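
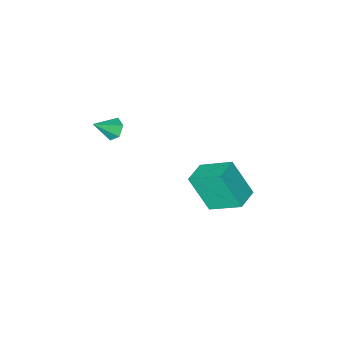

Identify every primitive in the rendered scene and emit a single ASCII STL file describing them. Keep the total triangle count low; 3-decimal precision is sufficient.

solid 
facet normal -0.463 0.699 0.545
outer loop
vertex -2.247 -1.076 -0.858
vertex -1.273 -0.467 -0.812
vertex -2.773 -0.106 -2.55
endloop
endfacet
facet normal -0.847 -0.530 -0.040
outer loop
vertex -1.907 -1.413 -3.568
vertex -2.247 -1.076 -0.858
vertex -2.773 -0.106 -2.55
endloop
endfacet
facet normal -0.463 0.699 0.545
outer loop
vertex -2.773 -0.106 -2.55
vertex -1.273 -0.467 -0.812
vertex -1.799 0.503 -2.504
endloop
endfacet
facet normal -0.260 0.480 -0.838
outer loop
vertex -1.799 0.503 -2.504
vertex -1.907 -1.413 -3.568
vertex -2.773 -0.106 -2.55
endloop
endfacet
facet normal 0.260 -0.480 0.838
outer loop
vertex -2.247 -1.076 -0.858
vertex -0.407 -1.774 -1.83
vertex -1.273 -0.467 -0.812
endloop
endfacet
facet normal -0.847 -0.530 -0.040
outer loop
vertex -1.381 -2.383 -1.876
vertex -2.247 -1.076 -0.858
vertex -1.907 -1.413 -3.568
endloop
endfacet
facet normal 0.260 -0.480 0.838
outer loop
vertex -1.381 -2.383 -1.876
vertex -0.407 -1.774 -1.83
vertex -2.247 -1.076 -0.858
endloop
endfacet
facet normal 0.847 0.530 0.040
outer loop
vertex -1.273 -0.467 -0.812
vertex -0.407 -1.774 -1.83
vertex -1.799 0.503 -2.504
endloop
endfacet
facet normal -0.260 0.480 -0.838
outer loop
vertex -0.933 -0.804 -3.522
vertex -1.907 -1.413 -3.568
vertex -1.799 0.503 -2.504
endloop
endfacet
facet normal 0.847 0.530 0.040
outer loop
vertex -1.799 0.503 -2.504
vertex -0.407 -1.774 -1.83
vertex -0.933 -0.804 -3.522
endloop
endfacet
facet normal 0.463 -0.699 -0.545
outer loop
vertex -0.933 -0.804 -3.522
vertex -1.381 -2.383 -1.876
vertex -1.907 -1.413 -3.568
endloop
endfacet
facet normal 0.463 -0.699 -0.545
outer loop
vertex -0.407 -1.774 -1.83
vertex -1.381 -2.383 -1.876
vertex -0.933 -0.804 -3.522
endloop
endfacet
facet normal -0.783 0.110 -0.612
outer loop
vertex 3.134 -2.27 2.568
vertex 2.794 -2.536 2.955
vertex 2.86 -1.96 2.974
endloop
endfacet
facet normal 0.676 0.730 -0.101
outer loop
vertex 3.134 -2.27 2.568
vertex 2.86 -1.96 2.974
vertex 3.726 -2.664 3.685
endloop
endfacet
facet normal -0.783 0.110 -0.612
outer loop
vertex 2.86 -1.96 2.974
vertex 2.794 -2.536 2.955
vertex 2.52 -2.225 3.361
endloop
endfacet
facet normal 0.112 0.771 0.627
outer loop
vertex 2.86 -1.96 2.974
vertex 2.52 -2.225 3.361
vertex 3.726 -2.664 3.685
endloop
endfacet
facet normal -0.783 0.109 -0.612
outer loop
vertex 2.52 -2.225 3.361
vertex 2.794 -2.536 2.955
vertex 2.454 -2.801 3.343
endloop
endfacet
facet normal -0.260 -0.000 0.966
outer loop
vertex 2.52 -2.225 3.361
vertex 2.454 -2.801 3.343
vertex 3.726 -2.664 3.685
endloop
endfacet
facet normal -0.783 0.108 -0.613
outer loop
vertex 2.454 -2.801 3.343
vertex 2.794 -2.536 2.955
vertex 2.729 -3.112 2.937
endloop
endfacet
facet normal -0.068 -0.814 0.577
outer loop
vertex 2.454 -2.801 3.343
vertex 2.729 -3.112 2.937
vertex 3.726 -2.664 3.685
endloop
endfacet
facet normal -0.782 0.107 -0.613
outer loop
vertex 2.729 -3.112 2.937
vertex 2.794 -2.536 2.955
vertex 3.069 -2.846 2.55
endloop
endfacet
facet normal 0.497 -0.855 -0.151
outer loop
vertex 2.729 -3.112 2.937
vertex 3.069 -2.846 2.55
vertex 3.726 -2.664 3.685
endloop
endfacet
facet normal -0.782 0.107 -0.613
outer loop
vertex 3.069 -2.846 2.55
vertex 2.794 -2.536 2.955
vertex 3.134 -2.27 2.568
endloop
endfacet
facet normal 0.868 -0.083 -0.489
outer loop
vertex 3.069 -2.846 2.55
vertex 3.134 -2.27 2.568
vertex 3.726 -2.664 3.685
endloop
endfacet

endsolid


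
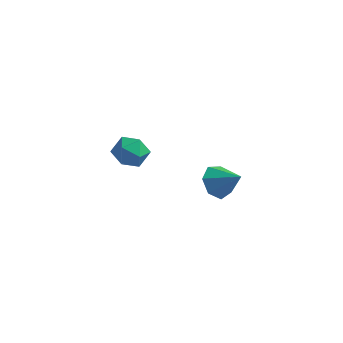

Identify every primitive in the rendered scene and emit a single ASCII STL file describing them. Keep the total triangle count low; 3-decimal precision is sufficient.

solid 
facet normal -0.961 0.164 0.223
outer loop
vertex -3.182 2.04 -1.168
vertex -3.261 1.286 -0.953
vertex -3.045 1.827 -0.421
endloop
endfacet
facet normal -0.573 0.754 0.320
outer loop
vertex -3.182 2.04 -1.168
vertex -3.045 1.827 -0.421
vertex -2.567 2.342 -0.778
endloop
endfacet
facet normal -0.260 0.918 -0.300
outer loop
vertex -3.182 2.04 -1.168
vertex -2.567 2.342 -0.778
vertex -2.486 2.119 -1.53
endloop
endfacet
facet normal -0.455 0.428 -0.781
outer loop
vertex -3.182 2.04 -1.168
vertex -2.486 2.119 -1.53
vertex -2.915 1.466 -1.638
endloop
endfacet
facet normal -0.888 -0.038 -0.458
outer loop
vertex -3.182 2.04 -1.168
vertex -2.915 1.466 -1.638
vertex -3.261 1.286 -0.953
endloop
endfacet
facet normal -0.060 0.605 0.794
outer loop
vertex -2.567 2.342 -0.778
vertex -3.045 1.827 -0.421
vertex -2.265 1.774 -0.322
endloop
endfacet
facet normal -0.688 -0.350 0.636
outer loop
vertex -3.045 1.827 -0.421
vertex -3.261 1.286 -0.953
vertex -2.694 1.121 -0.43
endloop
endfacet
facet normal -0.570 -0.677 -0.466
outer loop
vertex -3.261 1.286 -0.953
vertex -2.915 1.466 -1.638
vertex -2.613 0.898 -1.182
endloop
endfacet
facet normal 0.131 0.078 -0.988
outer loop
vertex -2.915 1.466 -1.638
vertex -2.486 2.119 -1.53
vertex -2.135 1.413 -1.539
endloop
endfacet
facet normal 0.447 0.870 -0.210
outer loop
vertex -2.486 2.119 -1.53
vertex -2.567 2.342 -0.778
vertex -1.919 1.954 -1.007
endloop
endfacet
facet normal 0.455 -0.428 0.781
outer loop
vertex -1.998 1.2 -0.792
vertex -2.265 1.774 -0.322
vertex -2.694 1.121 -0.43
endloop
endfacet
facet normal 0.260 -0.918 0.300
outer loop
vertex -1.998 1.2 -0.792
vertex -2.694 1.121 -0.43
vertex -2.613 0.898 -1.182
endloop
endfacet
facet normal 0.573 -0.754 -0.320
outer loop
vertex -1.998 1.2 -0.792
vertex -2.613 0.898 -1.182
vertex -2.135 1.413 -1.539
endloop
endfacet
facet normal 0.961 -0.164 -0.223
outer loop
vertex -1.998 1.2 -0.792
vertex -2.135 1.413 -1.539
vertex -1.919 1.954 -1.007
endloop
endfacet
facet normal 0.888 0.038 0.458
outer loop
vertex -1.998 1.2 -0.792
vertex -1.919 1.954 -1.007
vertex -2.265 1.774 -0.322
endloop
endfacet
facet normal -0.131 -0.078 0.988
outer loop
vertex -2.694 1.121 -0.43
vertex -2.265 1.774 -0.322
vertex -3.045 1.827 -0.421
endloop
endfacet
facet normal -0.447 -0.870 0.210
outer loop
vertex -2.613 0.898 -1.182
vertex -2.694 1.121 -0.43
vertex -3.261 1.286 -0.953
endloop
endfacet
facet normal 0.060 -0.605 -0.794
outer loop
vertex -2.135 1.413 -1.539
vertex -2.613 0.898 -1.182
vertex -2.915 1.466 -1.638
endloop
endfacet
facet normal 0.688 0.350 -0.636
outer loop
vertex -1.919 1.954 -1.007
vertex -2.135 1.413 -1.539
vertex -2.486 2.119 -1.53
endloop
endfacet
facet normal 0.570 0.677 0.466
outer loop
vertex -2.265 1.774 -0.322
vertex -1.919 1.954 -1.007
vertex -2.567 2.342 -0.778
endloop
endfacet
facet normal -0.795 0.098 -0.599
outer loop
vertex 2.191 -0.897 -0.171
vertex 1.861 -0.472 0.337
vertex 2.305 -0.267 -0.219
endloop
endfacet
facet normal 0.896 -0.193 -0.400
outer loop
vertex 2.191 -0.897 -0.171
vertex 2.305 -0.267 -0.219
vertex 2.799 -0.588 1.043
endloop
endfacet
facet normal -0.795 0.099 -0.598
outer loop
vertex 2.305 -0.267 -0.219
vertex 1.861 -0.472 0.337
vertex 2.085 0.209 0.152
endloop
endfacet
facet normal 0.827 0.530 -0.189
outer loop
vertex 2.305 -0.267 -0.219
vertex 2.085 0.209 0.152
vertex 2.799 -0.588 1.043
endloop
endfacet
facet normal -0.795 0.099 -0.599
outer loop
vertex 2.085 0.209 0.152
vertex 1.861 -0.472 0.337
vertex 1.697 0.173 0.661
endloop
endfacet
facet normal 0.430 0.816 0.386
outer loop
vertex 2.085 0.209 0.152
vertex 1.697 0.173 0.661
vertex 2.799 -0.588 1.043
endloop
endfacet
facet normal -0.795 0.099 -0.599
outer loop
vertex 1.697 0.173 0.661
vertex 1.861 -0.472 0.337
vertex 1.432 -0.349 0.927
endloop
endfacet
facet normal 0.003 0.453 0.892
outer loop
vertex 1.697 0.173 0.661
vertex 1.432 -0.349 0.927
vertex 2.799 -0.588 1.043
endloop
endfacet
facet normal -0.795 0.099 -0.599
outer loop
vertex 1.432 -0.349 0.927
vertex 1.861 -0.472 0.337
vertex 1.49 -0.963 0.748
endloop
endfacet
facet normal -0.131 -0.289 0.948
outer loop
vertex 1.432 -0.349 0.927
vertex 1.49 -0.963 0.748
vertex 2.799 -0.588 1.043
endloop
endfacet
facet normal -0.795 0.099 -0.599
outer loop
vertex 1.49 -0.963 0.748
vertex 1.861 -0.472 0.337
vertex 1.828 -1.207 0.259
endloop
endfacet
facet normal 0.128 -0.849 0.512
outer loop
vertex 1.49 -0.963 0.748
vertex 1.828 -1.207 0.259
vertex 2.799 -0.588 1.043
endloop
endfacet
facet normal -0.794 0.099 -0.599
outer loop
vertex 1.828 -1.207 0.259
vertex 1.861 -0.472 0.337
vertex 2.191 -0.897 -0.171
endloop
endfacet
facet normal 0.585 -0.806 -0.088
outer loop
vertex 1.828 -1.207 0.259
vertex 2.191 -0.897 -0.171
vertex 2.799 -0.588 1.043
endloop
endfacet

endsolid


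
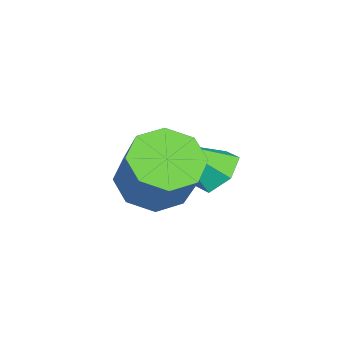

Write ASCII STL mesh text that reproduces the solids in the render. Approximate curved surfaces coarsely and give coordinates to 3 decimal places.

solid 
facet normal -0.145 0.692 -0.708
outer loop
vertex -3.19 1.803 -0.8
vertex -3.918 1.972 -0.486
vertex -3.263 2.373 -0.228
endloop
endfacet
facet normal 0.969 -0.101 0.224
outer loop
vertex -3.19 1.803 -0.8
vertex -3.263 2.373 -0.228
vertex -3.662 0.748 0.766
endloop
endfacet
facet normal -0.144 0.691 -0.708
outer loop
vertex -3.263 2.373 -0.228
vertex -3.918 1.972 -0.486
vertex -3.99 2.542 0.085
endloop
endfacet
facet normal 0.439 0.388 0.810
outer loop
vertex -3.263 2.373 -0.228
vertex -3.99 2.542 0.085
vertex -3.662 0.748 0.766
endloop
endfacet
facet normal -0.144 0.691 -0.708
outer loop
vertex -3.99 2.542 0.085
vertex -3.918 1.972 -0.486
vertex -4.645 2.141 -0.173
endloop
endfacet
facet normal -0.477 0.234 0.847
outer loop
vertex -3.99 2.542 0.085
vertex -4.645 2.141 -0.173
vertex -3.662 0.748 0.766
endloop
endfacet
facet normal -0.144 0.692 -0.708
outer loop
vertex -4.645 2.141 -0.173
vertex -3.918 1.972 -0.486
vertex -4.572 1.571 -0.745
endloop
endfacet
facet normal -0.863 -0.409 0.297
outer loop
vertex -4.645 2.141 -0.173
vertex -4.572 1.571 -0.745
vertex -3.662 0.748 0.766
endloop
endfacet
facet normal -0.144 0.692 -0.707
outer loop
vertex -4.572 1.571 -0.745
vertex -3.918 1.972 -0.486
vertex -3.845 1.403 -1.058
endloop
endfacet
facet normal -0.332 -0.898 -0.289
outer loop
vertex -4.572 1.571 -0.745
vertex -3.845 1.403 -1.058
vertex -3.662 0.748 0.766
endloop
endfacet
facet normal -0.144 0.692 -0.707
outer loop
vertex -3.845 1.403 -1.058
vertex -3.918 1.972 -0.486
vertex -3.19 1.803 -0.8
endloop
endfacet
facet normal 0.583 -0.744 -0.326
outer loop
vertex -3.845 1.403 -1.058
vertex -3.19 1.803 -0.8
vertex -3.662 0.748 0.766
endloop
endfacet
facet normal -0.459 -0.260 -0.849
outer loop
vertex -1.182 -0.118 0.221
vertex -2.003 0.482 0.481
vertex -1.11 0.636 -0.049
endloop
endfacet
facet normal 0.884 -0.230 -0.407
outer loop
vertex -1.182 -0.118 0.221
vertex -1.11 0.636 -0.049
vertex -0.415 0.317 1.639
endloop
endfacet
facet normal 0.884 -0.230 -0.407
outer loop
vertex -0.415 0.317 1.639
vertex -1.11 0.636 -0.049
vertex -0.343 1.071 1.369
endloop
endfacet
facet normal 0.459 0.260 0.849
outer loop
vertex -0.415 0.317 1.639
vertex -0.343 1.071 1.369
vertex -1.237 0.918 1.899
endloop
endfacet
facet normal -0.459 -0.261 -0.849
outer loop
vertex -1.11 0.636 -0.049
vertex -2.003 0.482 0.481
vertex -1.561 1.299 -0.009
endloop
endfacet
facet normal 0.688 0.500 -0.526
outer loop
vertex -1.11 0.636 -0.049
vertex -1.561 1.299 -0.009
vertex -0.343 1.071 1.369
endloop
endfacet
facet normal 0.688 0.501 -0.525
outer loop
vertex -0.343 1.071 1.369
vertex -1.561 1.299 -0.009
vertex -0.795 1.735 1.41
endloop
endfacet
facet normal 0.459 0.260 0.849
outer loop
vertex -0.343 1.071 1.369
vertex -0.795 1.735 1.41
vertex -1.237 0.918 1.899
endloop
endfacet
facet normal -0.459 -0.261 -0.849
outer loop
vertex -1.561 1.299 -0.009
vertex -2.003 0.482 0.481
vertex -2.272 1.484 0.318
endloop
endfacet
facet normal 0.089 0.938 -0.336
outer loop
vertex -1.561 1.299 -0.009
vertex -2.272 1.484 0.318
vertex -0.795 1.735 1.41
endloop
endfacet
facet normal 0.089 0.937 -0.336
outer loop
vertex -0.795 1.735 1.41
vertex -2.272 1.484 0.318
vertex -1.505 1.92 1.737
endloop
endfacet
facet normal 0.459 0.260 0.849
outer loop
vertex -0.795 1.735 1.41
vertex -1.505 1.92 1.737
vertex -1.237 0.918 1.899
endloop
endfacet
facet normal -0.460 -0.261 -0.849
outer loop
vertex -2.272 1.484 0.318
vertex -2.003 0.482 0.481
vertex -2.825 1.083 0.741
endloop
endfacet
facet normal -0.561 0.826 0.050
outer loop
vertex -2.272 1.484 0.318
vertex -2.825 1.083 0.741
vertex -1.505 1.92 1.737
endloop
endfacet
facet normal -0.562 0.826 0.051
outer loop
vertex -1.505 1.92 1.737
vertex -2.825 1.083 0.741
vertex -2.058 1.518 2.159
endloop
endfacet
facet normal 0.459 0.260 0.849
outer loop
vertex -1.505 1.92 1.737
vertex -2.058 1.518 2.159
vertex -1.237 0.918 1.899
endloop
endfacet
facet normal -0.459 -0.260 -0.849
outer loop
vertex -2.825 1.083 0.741
vertex -2.003 0.482 0.481
vertex -2.897 0.329 1.011
endloop
endfacet
facet normal -0.884 0.230 0.407
outer loop
vertex -2.825 1.083 0.741
vertex -2.897 0.329 1.011
vertex -2.058 1.518 2.159
endloop
endfacet
facet normal -0.884 0.230 0.407
outer loop
vertex -2.058 1.518 2.159
vertex -2.897 0.329 1.011
vertex -2.13 0.764 2.429
endloop
endfacet
facet normal 0.459 0.260 0.849
outer loop
vertex -2.058 1.518 2.159
vertex -2.13 0.764 2.429
vertex -1.237 0.918 1.899
endloop
endfacet
facet normal -0.459 -0.260 -0.849
outer loop
vertex -2.897 0.329 1.011
vertex -2.003 0.482 0.481
vertex -2.445 -0.335 0.97
endloop
endfacet
facet normal -0.688 -0.501 0.526
outer loop
vertex -2.897 0.329 1.011
vertex -2.445 -0.335 0.97
vertex -2.13 0.764 2.429
endloop
endfacet
facet normal -0.688 -0.500 0.525
outer loop
vertex -2.13 0.764 2.429
vertex -2.445 -0.335 0.97
vertex -1.679 0.101 2.389
endloop
endfacet
facet normal 0.459 0.261 0.849
outer loop
vertex -2.13 0.764 2.429
vertex -1.679 0.101 2.389
vertex -1.237 0.918 1.899
endloop
endfacet
facet normal -0.459 -0.260 -0.849
outer loop
vertex -2.445 -0.335 0.97
vertex -2.003 0.482 0.481
vertex -1.735 -0.52 0.643
endloop
endfacet
facet normal -0.089 -0.938 0.336
outer loop
vertex -2.445 -0.335 0.97
vertex -1.735 -0.52 0.643
vertex -1.679 0.101 2.389
endloop
endfacet
facet normal -0.089 -0.938 0.336
outer loop
vertex -1.679 0.101 2.389
vertex -1.735 -0.52 0.643
vertex -0.968 -0.084 2.062
endloop
endfacet
facet normal 0.459 0.261 0.849
outer loop
vertex -1.679 0.101 2.389
vertex -0.968 -0.084 2.062
vertex -1.237 0.918 1.899
endloop
endfacet
facet normal -0.459 -0.260 -0.849
outer loop
vertex -1.735 -0.52 0.643
vertex -2.003 0.482 0.481
vertex -1.182 -0.118 0.221
endloop
endfacet
facet normal 0.562 -0.826 -0.050
outer loop
vertex -1.735 -0.52 0.643
vertex -1.182 -0.118 0.221
vertex -0.968 -0.084 2.062
endloop
endfacet
facet normal 0.561 -0.826 -0.050
outer loop
vertex -0.968 -0.084 2.062
vertex -1.182 -0.118 0.221
vertex -0.415 0.317 1.639
endloop
endfacet
facet normal 0.460 0.261 0.849
outer loop
vertex -0.968 -0.084 2.062
vertex -0.415 0.317 1.639
vertex -1.237 0.918 1.899
endloop
endfacet

endsolid


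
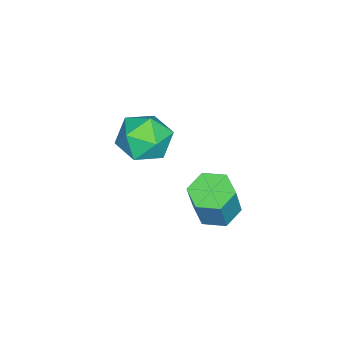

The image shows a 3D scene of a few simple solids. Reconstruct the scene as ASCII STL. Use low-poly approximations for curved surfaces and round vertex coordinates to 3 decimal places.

solid 
facet normal -0.354 0.000 -0.935
outer loop
vertex 3.998 -0.371 0.387
vertex 3.43 -0.17 0.602
vertex 3.877 0.256 0.433
endloop
endfacet
facet normal 0.916 0.202 -0.347
outer loop
vertex 3.998 -0.371 0.387
vertex 3.877 0.256 0.433
vertex 4.458 -0.371 1.603
endloop
endfacet
facet normal 0.916 0.203 -0.346
outer loop
vertex 4.458 -0.371 1.603
vertex 3.877 0.256 0.433
vertex 4.337 0.255 1.649
endloop
endfacet
facet normal 0.354 -0.000 0.935
outer loop
vertex 4.458 -0.371 1.603
vertex 4.337 0.255 1.649
vertex 3.89 -0.17 1.818
endloop
endfacet
facet normal -0.354 0.000 -0.935
outer loop
vertex 3.877 0.256 0.433
vertex 3.43 -0.17 0.602
vertex 3.309 0.457 0.648
endloop
endfacet
facet normal 0.294 0.949 -0.110
outer loop
vertex 3.877 0.256 0.433
vertex 3.309 0.457 0.648
vertex 4.337 0.255 1.649
endloop
endfacet
facet normal 0.294 0.949 -0.110
outer loop
vertex 4.337 0.255 1.649
vertex 3.309 0.457 0.648
vertex 3.769 0.456 1.864
endloop
endfacet
facet normal 0.354 -0.000 0.935
outer loop
vertex 4.337 0.255 1.649
vertex 3.769 0.456 1.864
vertex 3.89 -0.17 1.818
endloop
endfacet
facet normal -0.354 0.000 -0.935
outer loop
vertex 3.309 0.457 0.648
vertex 3.43 -0.17 0.602
vertex 2.862 0.031 0.817
endloop
endfacet
facet normal -0.622 0.746 0.236
outer loop
vertex 3.309 0.457 0.648
vertex 2.862 0.031 0.817
vertex 3.769 0.456 1.864
endloop
endfacet
facet normal -0.622 0.747 0.235
outer loop
vertex 3.769 0.456 1.864
vertex 2.862 0.031 0.817
vertex 3.322 0.031 2.033
endloop
endfacet
facet normal 0.354 -0.000 0.935
outer loop
vertex 3.769 0.456 1.864
vertex 3.322 0.031 2.033
vertex 3.89 -0.17 1.818
endloop
endfacet
facet normal -0.354 0.000 -0.935
outer loop
vertex 2.862 0.031 0.817
vertex 3.43 -0.17 0.602
vertex 2.983 -0.595 0.771
endloop
endfacet
facet normal -0.916 -0.203 0.346
outer loop
vertex 2.862 0.031 0.817
vertex 2.983 -0.595 0.771
vertex 3.322 0.031 2.033
endloop
endfacet
facet normal -0.916 -0.202 0.346
outer loop
vertex 3.322 0.031 2.033
vertex 2.983 -0.595 0.771
vertex 3.443 -0.596 1.987
endloop
endfacet
facet normal 0.354 -0.000 0.935
outer loop
vertex 3.322 0.031 2.033
vertex 3.443 -0.596 1.987
vertex 3.89 -0.17 1.818
endloop
endfacet
facet normal -0.354 0.000 -0.935
outer loop
vertex 2.983 -0.595 0.771
vertex 3.43 -0.17 0.602
vertex 3.551 -0.796 0.556
endloop
endfacet
facet normal -0.294 -0.949 0.110
outer loop
vertex 2.983 -0.595 0.771
vertex 3.551 -0.796 0.556
vertex 3.443 -0.596 1.987
endloop
endfacet
facet normal -0.294 -0.949 0.110
outer loop
vertex 3.443 -0.596 1.987
vertex 3.551 -0.796 0.556
vertex 4.011 -0.797 1.772
endloop
endfacet
facet normal 0.354 -0.000 0.935
outer loop
vertex 3.443 -0.596 1.987
vertex 4.011 -0.797 1.772
vertex 3.89 -0.17 1.818
endloop
endfacet
facet normal -0.354 0.000 -0.935
outer loop
vertex 3.551 -0.796 0.556
vertex 3.43 -0.17 0.602
vertex 3.998 -0.371 0.387
endloop
endfacet
facet normal 0.621 -0.747 -0.236
outer loop
vertex 3.551 -0.796 0.556
vertex 3.998 -0.371 0.387
vertex 4.011 -0.797 1.772
endloop
endfacet
facet normal 0.622 -0.746 -0.235
outer loop
vertex 4.011 -0.797 1.772
vertex 3.998 -0.371 0.387
vertex 4.458 -0.371 1.603
endloop
endfacet
facet normal 0.354 -0.000 0.935
outer loop
vertex 4.011 -0.797 1.772
vertex 4.458 -0.371 1.603
vertex 3.89 -0.17 1.818
endloop
endfacet
facet normal 0.002 0.726 0.687
outer loop
vertex 0.572 -2.545 0.335
vertex 0.796 -3.133 0.956
vertex 1.424 -2.707 0.504
endloop
endfacet
facet normal 0.178 0.983 0.045
outer loop
vertex 0.572 -2.545 0.335
vertex 1.424 -2.707 0.504
vertex 1.148 -2.619 -0.33
endloop
endfacet
facet normal -0.359 0.841 -0.405
outer loop
vertex 0.572 -2.545 0.335
vertex 1.148 -2.619 -0.33
vertex 0.35 -2.991 -0.394
endloop
endfacet
facet normal -0.867 0.497 -0.040
outer loop
vertex 0.572 -2.545 0.335
vertex 0.35 -2.991 -0.394
vertex 0.132 -3.308 0.4
endloop
endfacet
facet normal -0.644 0.426 0.635
outer loop
vertex 0.572 -2.545 0.335
vertex 0.132 -3.308 0.4
vertex 0.796 -3.133 0.956
endloop
endfacet
facet normal 0.754 0.630 -0.183
outer loop
vertex 1.148 -2.619 -0.33
vertex 1.424 -2.707 0.504
vertex 1.728 -3.252 -0.12
endloop
endfacet
facet normal 0.470 0.216 0.856
outer loop
vertex 1.424 -2.707 0.504
vertex 0.796 -3.133 0.956
vertex 1.51 -3.569 0.674
endloop
endfacet
facet normal -0.575 -0.271 0.772
outer loop
vertex 0.796 -3.133 0.956
vertex 0.132 -3.308 0.4
vertex 0.712 -3.941 0.61
endloop
endfacet
facet normal -0.935 -0.156 -0.319
outer loop
vertex 0.132 -3.308 0.4
vertex 0.35 -2.991 -0.394
vertex 0.436 -3.853 -0.224
endloop
endfacet
facet normal -0.114 0.401 -0.909
outer loop
vertex 0.35 -2.991 -0.394
vertex 1.148 -2.619 -0.33
vertex 1.064 -3.427 -0.676
endloop
endfacet
facet normal 0.867 -0.497 0.040
outer loop
vertex 1.288 -4.015 -0.055
vertex 1.728 -3.252 -0.12
vertex 1.51 -3.569 0.674
endloop
endfacet
facet normal 0.359 -0.841 0.405
outer loop
vertex 1.288 -4.015 -0.055
vertex 1.51 -3.569 0.674
vertex 0.712 -3.941 0.61
endloop
endfacet
facet normal -0.178 -0.983 -0.045
outer loop
vertex 1.288 -4.015 -0.055
vertex 0.712 -3.941 0.61
vertex 0.436 -3.853 -0.224
endloop
endfacet
facet normal -0.002 -0.726 -0.687
outer loop
vertex 1.288 -4.015 -0.055
vertex 0.436 -3.853 -0.224
vertex 1.064 -3.427 -0.676
endloop
endfacet
facet normal 0.644 -0.426 -0.635
outer loop
vertex 1.288 -4.015 -0.055
vertex 1.064 -3.427 -0.676
vertex 1.728 -3.252 -0.12
endloop
endfacet
facet normal 0.935 0.156 0.319
outer loop
vertex 1.51 -3.569 0.674
vertex 1.728 -3.252 -0.12
vertex 1.424 -2.707 0.504
endloop
endfacet
facet normal 0.114 -0.401 0.909
outer loop
vertex 0.712 -3.941 0.61
vertex 1.51 -3.569 0.674
vertex 0.796 -3.133 0.956
endloop
endfacet
facet normal -0.754 -0.630 0.183
outer loop
vertex 0.436 -3.853 -0.224
vertex 0.712 -3.941 0.61
vertex 0.132 -3.308 0.4
endloop
endfacet
facet normal -0.470 -0.216 -0.856
outer loop
vertex 1.064 -3.427 -0.676
vertex 0.436 -3.853 -0.224
vertex 0.35 -2.991 -0.394
endloop
endfacet
facet normal 0.575 0.271 -0.772
outer loop
vertex 1.728 -3.252 -0.12
vertex 1.064 -3.427 -0.676
vertex 1.148 -2.619 -0.33
endloop
endfacet

endsolid


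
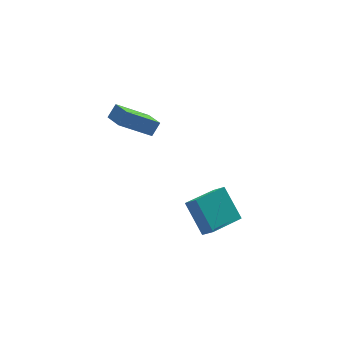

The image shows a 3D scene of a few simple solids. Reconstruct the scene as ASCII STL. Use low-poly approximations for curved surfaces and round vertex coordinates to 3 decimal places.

solid 
facet normal -0.914 -0.372 0.161
outer loop
vertex -2.294 -4.168 -3.515
vertex -2.57 -2.878 -2.107
vertex -2.597 -3.653 -4.047
endloop
endfacet
facet normal 0.143 -0.669 -0.729
outer loop
vertex -0.75 -2.902 -4.373
vertex -2.294 -4.168 -3.515
vertex -2.597 -3.653 -4.047
endloop
endfacet
facet normal -0.915 -0.371 0.161
outer loop
vertex -2.597 -3.653 -4.047
vertex -2.57 -2.878 -2.107
vertex -2.873 -2.362 -2.639
endloop
endfacet
facet normal -0.379 0.644 -0.665
outer loop
vertex -2.873 -2.362 -2.639
vertex -0.75 -2.902 -4.373
vertex -2.597 -3.653 -4.047
endloop
endfacet
facet normal 0.379 -0.644 0.664
outer loop
vertex -2.294 -4.168 -3.515
vertex -0.723 -2.127 -2.433
vertex -2.57 -2.878 -2.107
endloop
endfacet
facet normal 0.143 -0.669 -0.730
outer loop
vertex -0.447 -3.418 -3.841
vertex -2.294 -4.168 -3.515
vertex -0.75 -2.902 -4.373
endloop
endfacet
facet normal 0.379 -0.644 0.665
outer loop
vertex -0.447 -3.418 -3.841
vertex -0.723 -2.127 -2.433
vertex -2.294 -4.168 -3.515
endloop
endfacet
facet normal -0.143 0.668 0.730
outer loop
vertex -2.57 -2.878 -2.107
vertex -0.723 -2.127 -2.433
vertex -2.873 -2.362 -2.639
endloop
endfacet
facet normal -0.379 0.644 -0.664
outer loop
vertex -1.026 -1.612 -2.965
vertex -0.75 -2.902 -4.373
vertex -2.873 -2.362 -2.639
endloop
endfacet
facet normal -0.143 0.669 0.729
outer loop
vertex -2.873 -2.362 -2.639
vertex -0.723 -2.127 -2.433
vertex -1.026 -1.612 -2.965
endloop
endfacet
facet normal 0.915 0.371 -0.161
outer loop
vertex -1.026 -1.612 -2.965
vertex -0.447 -3.418 -3.841
vertex -0.75 -2.902 -4.373
endloop
endfacet
facet normal 0.914 0.371 -0.161
outer loop
vertex -0.723 -2.127 -2.433
vertex -0.447 -3.418 -3.841
vertex -1.026 -1.612 -2.965
endloop
endfacet
facet normal -0.597 -0.215 -0.773
outer loop
vertex -4.163 2.343 -0.019
vertex -4.198 3.592 -0.339
vertex -2.536 2.083 -1.205
endloop
endfacet
facet normal 0.027 -0.968 0.249
outer loop
vertex -2.022 2.268 -0.541
vertex -4.163 2.343 -0.019
vertex -2.536 2.083 -1.205
endloop
endfacet
facet normal -0.597 -0.215 -0.773
outer loop
vertex -2.536 2.083 -1.205
vertex -4.198 3.592 -0.339
vertex -2.571 3.333 -1.525
endloop
endfacet
facet normal 0.801 -0.127 -0.585
outer loop
vertex -2.571 3.333 -1.525
vertex -2.022 2.268 -0.541
vertex -2.536 2.083 -1.205
endloop
endfacet
facet normal -0.801 0.127 0.585
outer loop
vertex -4.163 2.343 -0.019
vertex -3.684 3.777 0.325
vertex -4.198 3.592 -0.339
endloop
endfacet
facet normal 0.027 -0.968 0.248
outer loop
vertex -3.649 2.527 0.645
vertex -4.163 2.343 -0.019
vertex -2.022 2.268 -0.541
endloop
endfacet
facet normal -0.801 0.127 0.585
outer loop
vertex -3.649 2.527 0.645
vertex -3.684 3.777 0.325
vertex -4.163 2.343 -0.019
endloop
endfacet
facet normal -0.027 0.968 -0.249
outer loop
vertex -4.198 3.592 -0.339
vertex -3.684 3.777 0.325
vertex -2.571 3.333 -1.525
endloop
endfacet
facet normal 0.801 -0.127 -0.585
outer loop
vertex -2.057 3.517 -0.861
vertex -2.022 2.268 -0.541
vertex -2.571 3.333 -1.525
endloop
endfacet
facet normal -0.026 0.968 -0.248
outer loop
vertex -2.571 3.333 -1.525
vertex -3.684 3.777 0.325
vertex -2.057 3.517 -0.861
endloop
endfacet
facet normal 0.597 0.215 0.773
outer loop
vertex -2.057 3.517 -0.861
vertex -3.649 2.527 0.645
vertex -2.022 2.268 -0.541
endloop
endfacet
facet normal 0.597 0.215 0.773
outer loop
vertex -3.684 3.777 0.325
vertex -3.649 2.527 0.645
vertex -2.057 3.517 -0.861
endloop
endfacet

endsolid


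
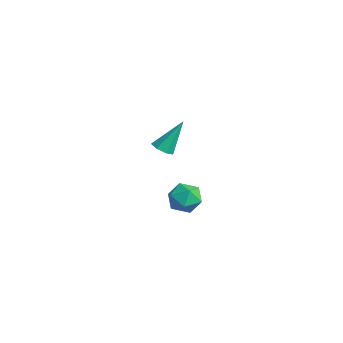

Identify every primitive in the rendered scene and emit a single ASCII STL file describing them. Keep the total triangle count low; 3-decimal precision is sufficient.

solid 
facet normal -0.027 0.341 0.940
outer loop
vertex -3.675 4.635 -2.487
vertex -4.148 3.782 -2.191
vertex -3.129 3.83 -2.179
endloop
endfacet
facet normal 0.542 0.595 0.593
outer loop
vertex -3.675 4.635 -2.487
vertex -3.129 3.83 -2.179
vertex -2.83 4.369 -2.993
endloop
endfacet
facet normal 0.311 0.950 0.020
outer loop
vertex -3.675 4.635 -2.487
vertex -2.83 4.369 -2.993
vertex -3.664 4.653 -3.506
endloop
endfacet
facet normal -0.401 0.916 0.012
outer loop
vertex -3.675 4.635 -2.487
vertex -3.664 4.653 -3.506
vertex -4.479 4.29 -3.011
endloop
endfacet
facet normal -0.610 0.540 0.580
outer loop
vertex -3.675 4.635 -2.487
vertex -4.479 4.29 -3.011
vertex -4.148 3.782 -2.191
endloop
endfacet
facet normal 0.929 0.039 0.367
outer loop
vertex -2.83 4.369 -2.993
vertex -3.129 3.83 -2.179
vertex -2.781 3.35 -3.009
endloop
endfacet
facet normal 0.007 -0.372 0.928
outer loop
vertex -3.129 3.83 -2.179
vertex -4.148 3.782 -2.191
vertex -3.596 2.987 -2.514
endloop
endfacet
facet normal -0.937 -0.050 0.347
outer loop
vertex -4.148 3.782 -2.191
vertex -4.479 4.29 -3.011
vertex -4.43 3.271 -3.027
endloop
endfacet
facet normal -0.598 0.559 -0.574
outer loop
vertex -4.479 4.29 -3.011
vertex -3.664 4.653 -3.506
vertex -4.131 3.81 -3.841
endloop
endfacet
facet normal 0.555 0.614 -0.562
outer loop
vertex -3.664 4.653 -3.506
vertex -2.83 4.369 -2.993
vertex -3.112 3.858 -3.829
endloop
endfacet
facet normal 0.401 -0.916 -0.012
outer loop
vertex -3.585 3.005 -3.533
vertex -2.781 3.35 -3.009
vertex -3.596 2.987 -2.514
endloop
endfacet
facet normal -0.311 -0.950 -0.020
outer loop
vertex -3.585 3.005 -3.533
vertex -3.596 2.987 -2.514
vertex -4.43 3.271 -3.027
endloop
endfacet
facet normal -0.542 -0.595 -0.593
outer loop
vertex -3.585 3.005 -3.533
vertex -4.43 3.271 -3.027
vertex -4.131 3.81 -3.841
endloop
endfacet
facet normal 0.027 -0.341 -0.940
outer loop
vertex -3.585 3.005 -3.533
vertex -4.131 3.81 -3.841
vertex -3.112 3.858 -3.829
endloop
endfacet
facet normal 0.610 -0.540 -0.580
outer loop
vertex -3.585 3.005 -3.533
vertex -3.112 3.858 -3.829
vertex -2.781 3.35 -3.009
endloop
endfacet
facet normal 0.598 -0.559 0.574
outer loop
vertex -3.596 2.987 -2.514
vertex -2.781 3.35 -3.009
vertex -3.129 3.83 -2.179
endloop
endfacet
facet normal -0.555 -0.614 0.562
outer loop
vertex -4.43 3.271 -3.027
vertex -3.596 2.987 -2.514
vertex -4.148 3.782 -2.191
endloop
endfacet
facet normal -0.929 -0.039 -0.367
outer loop
vertex -4.131 3.81 -3.841
vertex -4.43 3.271 -3.027
vertex -4.479 4.29 -3.011
endloop
endfacet
facet normal -0.007 0.372 -0.928
outer loop
vertex -3.112 3.858 -3.829
vertex -4.131 3.81 -3.841
vertex -3.664 4.653 -3.506
endloop
endfacet
facet normal 0.937 0.050 -0.347
outer loop
vertex -2.781 3.35 -3.009
vertex -3.112 3.858 -3.829
vertex -2.83 4.369 -2.993
endloop
endfacet
facet normal -0.021 -0.566 -0.824
outer loop
vertex -0.657 1.64 2.585
vertex -1.13 1.303 2.828
vertex -1.16 1.823 2.472
endloop
endfacet
facet normal 0.383 0.881 -0.278
outer loop
vertex -0.657 1.64 2.585
vertex -1.16 1.823 2.472
vertex -1.09 2.417 4.452
endloop
endfacet
facet normal -0.022 -0.566 -0.824
outer loop
vertex -1.16 1.823 2.472
vertex -1.13 1.303 2.828
vertex -1.641 1.614 2.628
endloop
endfacet
facet normal -0.452 0.859 -0.242
outer loop
vertex -1.16 1.823 2.472
vertex -1.641 1.614 2.628
vertex -1.09 2.417 4.452
endloop
endfacet
facet normal -0.021 -0.565 -0.825
outer loop
vertex -1.641 1.614 2.628
vertex -1.13 1.303 2.828
vertex -1.737 1.171 2.934
endloop
endfacet
facet normal -0.940 0.307 0.149
outer loop
vertex -1.641 1.614 2.628
vertex -1.737 1.171 2.934
vertex -1.09 2.417 4.452
endloop
endfacet
facet normal -0.021 -0.565 -0.825
outer loop
vertex -1.737 1.171 2.934
vertex -1.13 1.303 2.828
vertex -1.377 0.828 3.16
endloop
endfacet
facet normal -0.717 -0.358 0.599
outer loop
vertex -1.737 1.171 2.934
vertex -1.377 0.828 3.16
vertex -1.09 2.417 4.452
endloop
endfacet
facet normal -0.021 -0.566 -0.824
outer loop
vertex -1.377 0.828 3.16
vertex -1.13 1.303 2.828
vertex -0.831 0.843 3.136
endloop
endfacet
facet normal 0.051 -0.636 0.770
outer loop
vertex -1.377 0.828 3.16
vertex -0.831 0.843 3.136
vertex -1.09 2.417 4.452
endloop
endfacet
facet normal -0.021 -0.566 -0.824
outer loop
vertex -0.831 0.843 3.136
vertex -1.13 1.303 2.828
vertex -0.51 1.204 2.88
endloop
endfacet
facet normal 0.783 -0.318 0.534
outer loop
vertex -0.831 0.843 3.136
vertex -0.51 1.204 2.88
vertex -1.09 2.417 4.452
endloop
endfacet
facet normal -0.021 -0.565 -0.825
outer loop
vertex -0.51 1.204 2.88
vertex -1.13 1.303 2.828
vertex -0.657 1.64 2.585
endloop
endfacet
facet normal 0.931 0.359 0.067
outer loop
vertex -0.51 1.204 2.88
vertex -0.657 1.64 2.585
vertex -1.09 2.417 4.452
endloop
endfacet

endsolid


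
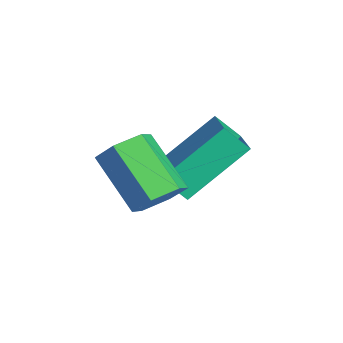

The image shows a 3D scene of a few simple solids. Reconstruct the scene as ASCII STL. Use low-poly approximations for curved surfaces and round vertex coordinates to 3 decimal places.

solid 
facet normal -0.933 0.107 -0.344
outer loop
vertex -0.772 0.992 -2.048
vertex -1.057 2.462 -0.815
vertex -0.499 1.526 -2.622
endloop
endfacet
facet normal 0.147 -0.758 -0.635
outer loop
vertex 0.957 1.358 -2.085
vertex -0.772 0.992 -2.048
vertex -0.499 1.526 -2.622
endloop
endfacet
facet normal -0.933 0.108 -0.344
outer loop
vertex -0.499 1.526 -2.622
vertex -1.057 2.462 -0.815
vertex -0.784 2.996 -1.388
endloop
endfacet
facet normal 0.329 0.644 -0.691
outer loop
vertex -0.784 2.996 -1.388
vertex 0.957 1.358 -2.085
vertex -0.499 1.526 -2.622
endloop
endfacet
facet normal -0.329 -0.643 0.691
outer loop
vertex -0.772 0.992 -2.048
vertex 0.399 2.294 -0.278
vertex -1.057 2.462 -0.815
endloop
endfacet
facet normal 0.147 -0.758 -0.636
outer loop
vertex 0.684 0.824 -1.512
vertex -0.772 0.992 -2.048
vertex 0.957 1.358 -2.085
endloop
endfacet
facet normal -0.329 -0.644 0.691
outer loop
vertex 0.684 0.824 -1.512
vertex 0.399 2.294 -0.278
vertex -0.772 0.992 -2.048
endloop
endfacet
facet normal -0.147 0.758 0.636
outer loop
vertex -1.057 2.462 -0.815
vertex 0.399 2.294 -0.278
vertex -0.784 2.996 -1.388
endloop
endfacet
facet normal 0.329 0.644 -0.691
outer loop
vertex 0.672 2.828 -0.852
vertex 0.957 1.358 -2.085
vertex -0.784 2.996 -1.388
endloop
endfacet
facet normal -0.146 0.758 0.636
outer loop
vertex -0.784 2.996 -1.388
vertex 0.399 2.294 -0.278
vertex 0.672 2.828 -0.852
endloop
endfacet
facet normal 0.933 -0.108 0.344
outer loop
vertex 0.672 2.828 -0.852
vertex 0.684 0.824 -1.512
vertex 0.957 1.358 -2.085
endloop
endfacet
facet normal 0.933 -0.108 0.344
outer loop
vertex 0.399 2.294 -0.278
vertex 0.684 0.824 -1.512
vertex 0.672 2.828 -0.852
endloop
endfacet
facet normal 0.689 0.344 -0.638
outer loop
vertex 2.071 0.917 -0.884
vertex 1.761 0.581 -1.4
vertex 1.576 1.228 -1.251
endloop
endfacet
facet normal 0.105 0.824 0.557
outer loop
vertex 2.071 0.917 -0.884
vertex 1.576 1.228 -1.251
vertex 0.95 0.356 0.157
endloop
endfacet
facet normal 0.105 0.824 0.557
outer loop
vertex 0.95 0.356 0.157
vertex 1.576 1.228 -1.251
vertex 0.454 0.667 -0.21
endloop
endfacet
facet normal -0.688 -0.344 0.638
outer loop
vertex 0.95 0.356 0.157
vertex 0.454 0.667 -0.21
vertex 0.639 0.019 -0.36
endloop
endfacet
facet normal 0.688 0.344 -0.639
outer loop
vertex 1.576 1.228 -1.251
vertex 1.761 0.581 -1.4
vertex 1.265 0.892 -1.767
endloop
endfacet
facet normal -0.568 0.803 -0.180
outer loop
vertex 1.576 1.228 -1.251
vertex 1.265 0.892 -1.767
vertex 0.454 0.667 -0.21
endloop
endfacet
facet normal -0.570 0.801 -0.181
outer loop
vertex 0.454 0.667 -0.21
vertex 1.265 0.892 -1.767
vertex 0.144 0.33 -0.726
endloop
endfacet
facet normal -0.688 -0.344 0.638
outer loop
vertex 0.454 0.667 -0.21
vertex 0.144 0.33 -0.726
vertex 0.639 0.019 -0.36
endloop
endfacet
facet normal 0.688 0.344 -0.638
outer loop
vertex 1.265 0.892 -1.767
vertex 1.761 0.581 -1.4
vertex 1.45 0.244 -1.917
endloop
endfacet
facet normal -0.674 -0.022 -0.738
outer loop
vertex 1.265 0.892 -1.767
vertex 1.45 0.244 -1.917
vertex 0.144 0.33 -0.726
endloop
endfacet
facet normal -0.674 -0.022 -0.738
outer loop
vertex 0.144 0.33 -0.726
vertex 1.45 0.244 -1.917
vertex 0.329 -0.317 -0.876
endloop
endfacet
facet normal -0.688 -0.345 0.638
outer loop
vertex 0.144 0.33 -0.726
vertex 0.329 -0.317 -0.876
vertex 0.639 0.019 -0.36
endloop
endfacet
facet normal 0.688 0.344 -0.638
outer loop
vertex 1.45 0.244 -1.917
vertex 1.761 0.581 -1.4
vertex 1.946 -0.067 -1.55
endloop
endfacet
facet normal -0.105 -0.824 -0.557
outer loop
vertex 1.45 0.244 -1.917
vertex 1.946 -0.067 -1.55
vertex 0.329 -0.317 -0.876
endloop
endfacet
facet normal -0.105 -0.824 -0.557
outer loop
vertex 0.329 -0.317 -0.876
vertex 1.946 -0.067 -1.55
vertex 0.824 -0.628 -0.509
endloop
endfacet
facet normal -0.689 -0.344 0.638
outer loop
vertex 0.329 -0.317 -0.876
vertex 0.824 -0.628 -0.509
vertex 0.639 0.019 -0.36
endloop
endfacet
facet normal 0.688 0.344 -0.638
outer loop
vertex 1.946 -0.067 -1.55
vertex 1.761 0.581 -1.4
vertex 2.256 0.27 -1.034
endloop
endfacet
facet normal 0.569 -0.802 0.182
outer loop
vertex 1.946 -0.067 -1.55
vertex 2.256 0.27 -1.034
vertex 0.824 -0.628 -0.509
endloop
endfacet
facet normal 0.569 -0.802 0.180
outer loop
vertex 0.824 -0.628 -0.509
vertex 2.256 0.27 -1.034
vertex 1.135 -0.292 0.007
endloop
endfacet
facet normal -0.688 -0.344 0.639
outer loop
vertex 0.824 -0.628 -0.509
vertex 1.135 -0.292 0.007
vertex 0.639 0.019 -0.36
endloop
endfacet
facet normal 0.688 0.345 -0.638
outer loop
vertex 2.256 0.27 -1.034
vertex 1.761 0.581 -1.4
vertex 2.071 0.917 -0.884
endloop
endfacet
facet normal 0.674 0.022 0.738
outer loop
vertex 2.256 0.27 -1.034
vertex 2.071 0.917 -0.884
vertex 1.135 -0.292 0.007
endloop
endfacet
facet normal 0.674 0.022 0.738
outer loop
vertex 1.135 -0.292 0.007
vertex 2.071 0.917 -0.884
vertex 0.95 0.356 0.157
endloop
endfacet
facet normal -0.688 -0.344 0.638
outer loop
vertex 1.135 -0.292 0.007
vertex 0.95 0.356 0.157
vertex 0.639 0.019 -0.36
endloop
endfacet

endsolid


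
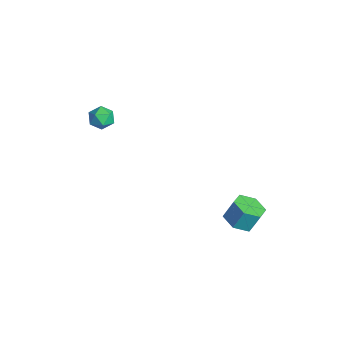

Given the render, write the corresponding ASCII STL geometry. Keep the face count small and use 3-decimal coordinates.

solid 
facet normal -0.675 0.695 -0.247
outer loop
vertex -2.437 -1.126 2.824
vertex -2.869 -1.374 3.307
vertex -2.415 -0.875 3.471
endloop
endfacet
facet normal -0.011 0.932 -0.361
outer loop
vertex -2.437 -1.126 2.824
vertex -2.415 -0.875 3.471
vertex -1.825 -1.001 3.128
endloop
endfacet
facet normal 0.307 0.487 -0.818
outer loop
vertex -2.437 -1.126 2.824
vertex -1.825 -1.001 3.128
vertex -1.915 -1.578 2.751
endloop
endfacet
facet normal -0.161 -0.026 -0.987
outer loop
vertex -2.437 -1.126 2.824
vertex -1.915 -1.578 2.751
vertex -2.56 -1.808 2.862
endloop
endfacet
facet normal -0.767 0.103 -0.633
outer loop
vertex -2.437 -1.126 2.824
vertex -2.56 -1.808 2.862
vertex -2.869 -1.374 3.307
endloop
endfacet
facet normal 0.343 0.903 0.259
outer loop
vertex -1.825 -1.001 3.128
vertex -2.415 -0.875 3.471
vertex -1.88 -1.172 3.798
endloop
endfacet
facet normal -0.731 0.520 0.442
outer loop
vertex -2.415 -0.875 3.471
vertex -2.869 -1.374 3.307
vertex -2.525 -1.402 3.909
endloop
endfacet
facet normal -0.880 -0.438 -0.184
outer loop
vertex -2.869 -1.374 3.307
vertex -2.56 -1.808 2.862
vertex -2.615 -1.979 3.532
endloop
endfacet
facet normal 0.101 -0.648 -0.755
outer loop
vertex -2.56 -1.808 2.862
vertex -1.915 -1.578 2.751
vertex -2.025 -2.105 3.189
endloop
endfacet
facet normal 0.858 0.181 -0.482
outer loop
vertex -1.915 -1.578 2.751
vertex -1.825 -1.001 3.128
vertex -1.571 -1.606 3.353
endloop
endfacet
facet normal 0.161 0.026 0.987
outer loop
vertex -2.003 -1.854 3.836
vertex -1.88 -1.172 3.798
vertex -2.525 -1.402 3.909
endloop
endfacet
facet normal -0.307 -0.487 0.818
outer loop
vertex -2.003 -1.854 3.836
vertex -2.525 -1.402 3.909
vertex -2.615 -1.979 3.532
endloop
endfacet
facet normal 0.011 -0.932 0.361
outer loop
vertex -2.003 -1.854 3.836
vertex -2.615 -1.979 3.532
vertex -2.025 -2.105 3.189
endloop
endfacet
facet normal 0.675 -0.695 0.247
outer loop
vertex -2.003 -1.854 3.836
vertex -2.025 -2.105 3.189
vertex -1.571 -1.606 3.353
endloop
endfacet
facet normal 0.767 -0.103 0.633
outer loop
vertex -2.003 -1.854 3.836
vertex -1.571 -1.606 3.353
vertex -1.88 -1.172 3.798
endloop
endfacet
facet normal -0.101 0.648 0.755
outer loop
vertex -2.525 -1.402 3.909
vertex -1.88 -1.172 3.798
vertex -2.415 -0.875 3.471
endloop
endfacet
facet normal -0.858 -0.181 0.482
outer loop
vertex -2.615 -1.979 3.532
vertex -2.525 -1.402 3.909
vertex -2.869 -1.374 3.307
endloop
endfacet
facet normal -0.343 -0.903 -0.259
outer loop
vertex -2.025 -2.105 3.189
vertex -2.615 -1.979 3.532
vertex -2.56 -1.808 2.862
endloop
endfacet
facet normal 0.731 -0.520 -0.442
outer loop
vertex -1.571 -1.606 3.353
vertex -2.025 -2.105 3.189
vertex -1.915 -1.578 2.751
endloop
endfacet
facet normal 0.880 0.438 0.184
outer loop
vertex -1.88 -1.172 3.798
vertex -1.571 -1.606 3.353
vertex -1.825 -1.001 3.128
endloop
endfacet
facet normal -0.066 -0.434 -0.898
outer loop
vertex 4.696 3.227 -0.316
vertex 3.914 3.031 -0.164
vertex 4.096 3.746 -0.523
endloop
endfacet
facet normal 0.678 0.641 -0.359
outer loop
vertex 4.696 3.227 -0.316
vertex 4.096 3.746 -0.523
vertex 4.768 3.704 0.673
endloop
endfacet
facet normal 0.678 0.641 -0.359
outer loop
vertex 4.768 3.704 0.673
vertex 4.096 3.746 -0.523
vertex 4.168 4.223 0.466
endloop
endfacet
facet normal 0.065 0.434 0.899
outer loop
vertex 4.768 3.704 0.673
vertex 4.168 4.223 0.466
vertex 3.986 3.509 0.824
endloop
endfacet
facet normal -0.066 -0.434 -0.898
outer loop
vertex 4.096 3.746 -0.523
vertex 3.914 3.031 -0.164
vertex 3.314 3.551 -0.371
endloop
endfacet
facet normal -0.294 0.869 -0.398
outer loop
vertex 4.096 3.746 -0.523
vertex 3.314 3.551 -0.371
vertex 4.168 4.223 0.466
endloop
endfacet
facet normal -0.294 0.869 -0.398
outer loop
vertex 4.168 4.223 0.466
vertex 3.314 3.551 -0.371
vertex 3.386 4.028 0.617
endloop
endfacet
facet normal 0.065 0.434 0.899
outer loop
vertex 4.168 4.223 0.466
vertex 3.386 4.028 0.617
vertex 3.986 3.509 0.824
endloop
endfacet
facet normal -0.065 -0.433 -0.899
outer loop
vertex 3.314 3.551 -0.371
vertex 3.914 3.031 -0.164
vertex 3.132 2.836 -0.013
endloop
endfacet
facet normal -0.973 0.228 -0.039
outer loop
vertex 3.314 3.551 -0.371
vertex 3.132 2.836 -0.013
vertex 3.386 4.028 0.617
endloop
endfacet
facet normal -0.973 0.228 -0.039
outer loop
vertex 3.386 4.028 0.617
vertex 3.132 2.836 -0.013
vertex 3.204 3.313 0.976
endloop
endfacet
facet normal 0.066 0.434 0.898
outer loop
vertex 3.386 4.028 0.617
vertex 3.204 3.313 0.976
vertex 3.986 3.509 0.824
endloop
endfacet
facet normal -0.065 -0.434 -0.899
outer loop
vertex 3.132 2.836 -0.013
vertex 3.914 3.031 -0.164
vertex 3.732 2.317 0.194
endloop
endfacet
facet normal -0.678 -0.641 0.359
outer loop
vertex 3.132 2.836 -0.013
vertex 3.732 2.317 0.194
vertex 3.204 3.313 0.976
endloop
endfacet
facet normal -0.678 -0.641 0.359
outer loop
vertex 3.204 3.313 0.976
vertex 3.732 2.317 0.194
vertex 3.804 2.794 1.183
endloop
endfacet
facet normal 0.066 0.434 0.898
outer loop
vertex 3.204 3.313 0.976
vertex 3.804 2.794 1.183
vertex 3.986 3.509 0.824
endloop
endfacet
facet normal -0.065 -0.434 -0.899
outer loop
vertex 3.732 2.317 0.194
vertex 3.914 3.031 -0.164
vertex 4.514 2.512 0.043
endloop
endfacet
facet normal 0.294 -0.869 0.398
outer loop
vertex 3.732 2.317 0.194
vertex 4.514 2.512 0.043
vertex 3.804 2.794 1.183
endloop
endfacet
facet normal 0.294 -0.869 0.398
outer loop
vertex 3.804 2.794 1.183
vertex 4.514 2.512 0.043
vertex 4.586 2.989 1.031
endloop
endfacet
facet normal 0.066 0.434 0.898
outer loop
vertex 3.804 2.794 1.183
vertex 4.586 2.989 1.031
vertex 3.986 3.509 0.824
endloop
endfacet
facet normal -0.066 -0.434 -0.898
outer loop
vertex 4.514 2.512 0.043
vertex 3.914 3.031 -0.164
vertex 4.696 3.227 -0.316
endloop
endfacet
facet normal 0.973 -0.228 0.039
outer loop
vertex 4.514 2.512 0.043
vertex 4.696 3.227 -0.316
vertex 4.586 2.989 1.031
endloop
endfacet
facet normal 0.973 -0.228 0.039
outer loop
vertex 4.586 2.989 1.031
vertex 4.696 3.227 -0.316
vertex 4.768 3.704 0.673
endloop
endfacet
facet normal 0.065 0.433 0.899
outer loop
vertex 4.586 2.989 1.031
vertex 4.768 3.704 0.673
vertex 3.986 3.509 0.824
endloop
endfacet

endsolid


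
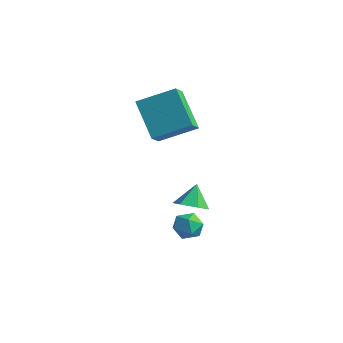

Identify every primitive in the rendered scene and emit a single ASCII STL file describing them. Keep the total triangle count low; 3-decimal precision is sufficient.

solid 
facet normal -0.679 0.221 0.700
outer loop
vertex -4.516 -1.855 4.254
vertex -3.296 -0.656 5.058
vertex -4.87 -1.107 3.675
endloop
endfacet
facet normal -0.645 -0.635 -0.425
outer loop
vertex -3.404 -1.584 2.162
vertex -4.516 -1.855 4.254
vertex -4.87 -1.107 3.675
endloop
endfacet
facet normal -0.679 0.221 0.700
outer loop
vertex -4.87 -1.107 3.675
vertex -3.296 -0.656 5.058
vertex -3.65 0.092 4.479
endloop
endfacet
facet normal -0.350 0.741 -0.573
outer loop
vertex -3.65 0.092 4.479
vertex -3.404 -1.584 2.162
vertex -4.87 -1.107 3.675
endloop
endfacet
facet normal 0.350 -0.741 0.573
outer loop
vertex -4.516 -1.855 4.254
vertex -1.83 -1.133 3.545
vertex -3.296 -0.656 5.058
endloop
endfacet
facet normal -0.645 -0.635 -0.425
outer loop
vertex -3.05 -2.332 2.741
vertex -4.516 -1.855 4.254
vertex -3.404 -1.584 2.162
endloop
endfacet
facet normal 0.350 -0.741 0.573
outer loop
vertex -3.05 -2.332 2.741
vertex -1.83 -1.133 3.545
vertex -4.516 -1.855 4.254
endloop
endfacet
facet normal 0.645 0.635 0.425
outer loop
vertex -3.296 -0.656 5.058
vertex -1.83 -1.133 3.545
vertex -3.65 0.092 4.479
endloop
endfacet
facet normal -0.350 0.741 -0.573
outer loop
vertex -2.184 -0.385 2.966
vertex -3.404 -1.584 2.162
vertex -3.65 0.092 4.479
endloop
endfacet
facet normal 0.645 0.635 0.425
outer loop
vertex -3.65 0.092 4.479
vertex -1.83 -1.133 3.545
vertex -2.184 -0.385 2.966
endloop
endfacet
facet normal 0.679 -0.221 -0.700
outer loop
vertex -2.184 -0.385 2.966
vertex -3.05 -2.332 2.741
vertex -3.404 -1.584 2.162
endloop
endfacet
facet normal 0.679 -0.221 -0.700
outer loop
vertex -1.83 -1.133 3.545
vertex -3.05 -2.332 2.741
vertex -2.184 -0.385 2.966
endloop
endfacet
facet normal -0.981 -0.075 0.176
outer loop
vertex -1.066 -2.377 -1.285
vertex -1.064 -3.068 -1.568
vertex -0.941 -2.963 -0.839
endloop
endfacet
facet normal -0.670 0.354 0.653
outer loop
vertex -1.066 -2.377 -1.285
vertex -0.941 -2.963 -0.839
vertex -0.536 -2.341 -0.761
endloop
endfacet
facet normal -0.354 0.887 0.297
outer loop
vertex -1.066 -2.377 -1.285
vertex -0.536 -2.341 -0.761
vertex -0.408 -2.062 -1.441
endloop
endfacet
facet normal -0.471 0.787 -0.399
outer loop
vertex -1.066 -2.377 -1.285
vertex -0.408 -2.062 -1.441
vertex -0.735 -2.511 -1.94
endloop
endfacet
facet normal -0.860 0.191 -0.474
outer loop
vertex -1.066 -2.377 -1.285
vertex -0.735 -2.511 -1.94
vertex -1.064 -3.068 -1.568
endloop
endfacet
facet normal -0.161 -0.019 0.987
outer loop
vertex -0.536 -2.341 -0.761
vertex -0.941 -2.963 -0.839
vertex -0.205 -3.009 -0.72
endloop
endfacet
facet normal -0.665 -0.715 0.215
outer loop
vertex -0.941 -2.963 -0.839
vertex -1.064 -3.068 -1.568
vertex -0.532 -3.458 -1.219
endloop
endfacet
facet normal -0.468 -0.283 -0.837
outer loop
vertex -1.064 -3.068 -1.568
vertex -0.735 -2.511 -1.94
vertex -0.404 -3.179 -1.899
endloop
endfacet
facet normal 0.158 0.680 -0.716
outer loop
vertex -0.735 -2.511 -1.94
vertex -0.408 -2.062 -1.441
vertex 0.001 -2.557 -1.821
endloop
endfacet
facet normal 0.348 0.843 0.411
outer loop
vertex -0.408 -2.062 -1.441
vertex -0.536 -2.341 -0.761
vertex 0.124 -2.452 -1.092
endloop
endfacet
facet normal 0.471 -0.787 0.399
outer loop
vertex 0.126 -3.143 -1.375
vertex -0.205 -3.009 -0.72
vertex -0.532 -3.458 -1.219
endloop
endfacet
facet normal 0.354 -0.887 -0.297
outer loop
vertex 0.126 -3.143 -1.375
vertex -0.532 -3.458 -1.219
vertex -0.404 -3.179 -1.899
endloop
endfacet
facet normal 0.670 -0.354 -0.653
outer loop
vertex 0.126 -3.143 -1.375
vertex -0.404 -3.179 -1.899
vertex 0.001 -2.557 -1.821
endloop
endfacet
facet normal 0.981 0.075 -0.176
outer loop
vertex 0.126 -3.143 -1.375
vertex 0.001 -2.557 -1.821
vertex 0.124 -2.452 -1.092
endloop
endfacet
facet normal 0.860 -0.191 0.474
outer loop
vertex 0.126 -3.143 -1.375
vertex 0.124 -2.452 -1.092
vertex -0.205 -3.009 -0.72
endloop
endfacet
facet normal -0.158 -0.680 0.716
outer loop
vertex -0.532 -3.458 -1.219
vertex -0.205 -3.009 -0.72
vertex -0.941 -2.963 -0.839
endloop
endfacet
facet normal -0.348 -0.843 -0.411
outer loop
vertex -0.404 -3.179 -1.899
vertex -0.532 -3.458 -1.219
vertex -1.064 -3.068 -1.568
endloop
endfacet
facet normal 0.161 0.019 -0.987
outer loop
vertex 0.001 -2.557 -1.821
vertex -0.404 -3.179 -1.899
vertex -0.735 -2.511 -1.94
endloop
endfacet
facet normal 0.665 0.715 -0.215
outer loop
vertex 0.124 -2.452 -1.092
vertex 0.001 -2.557 -1.821
vertex -0.408 -2.062 -1.441
endloop
endfacet
facet normal 0.468 0.283 0.837
outer loop
vertex -0.205 -3.009 -0.72
vertex 0.124 -2.452 -1.092
vertex -0.536 -2.341 -0.761
endloop
endfacet
facet normal 0.199 -0.504 -0.840
outer loop
vertex 1.57 -4.257 1.298
vertex 0.924 -4.017 1.001
vertex 1.55 -3.616 0.909
endloop
endfacet
facet normal 0.752 0.359 0.553
outer loop
vertex 1.57 -4.257 1.298
vertex 1.55 -3.616 0.909
vertex 0.696 -3.443 1.959
endloop
endfacet
facet normal 0.199 -0.504 -0.840
outer loop
vertex 1.55 -3.616 0.909
vertex 0.924 -4.017 1.001
vertex 0.905 -3.376 0.612
endloop
endfacet
facet normal 0.308 0.946 0.095
outer loop
vertex 1.55 -3.616 0.909
vertex 0.905 -3.376 0.612
vertex 0.696 -3.443 1.959
endloop
endfacet
facet normal 0.200 -0.504 -0.840
outer loop
vertex 0.905 -3.376 0.612
vertex 0.924 -4.017 1.001
vertex 0.278 -3.778 0.704
endloop
endfacet
facet normal -0.544 0.838 -0.043
outer loop
vertex 0.905 -3.376 0.612
vertex 0.278 -3.778 0.704
vertex 0.696 -3.443 1.959
endloop
endfacet
facet normal 0.200 -0.504 -0.840
outer loop
vertex 0.278 -3.778 0.704
vertex 0.924 -4.017 1.001
vertex 0.297 -4.419 1.093
endloop
endfacet
facet normal -0.950 0.141 0.279
outer loop
vertex 0.278 -3.778 0.704
vertex 0.297 -4.419 1.093
vertex 0.696 -3.443 1.959
endloop
endfacet
facet normal 0.200 -0.504 -0.840
outer loop
vertex 0.297 -4.419 1.093
vertex 0.924 -4.017 1.001
vertex 0.943 -4.658 1.39
endloop
endfacet
facet normal -0.505 -0.448 0.738
outer loop
vertex 0.297 -4.419 1.093
vertex 0.943 -4.658 1.39
vertex 0.696 -3.443 1.959
endloop
endfacet
facet normal 0.199 -0.504 -0.840
outer loop
vertex 0.943 -4.658 1.39
vertex 0.924 -4.017 1.001
vertex 1.57 -4.257 1.298
endloop
endfacet
facet normal 0.345 -0.339 0.875
outer loop
vertex 0.943 -4.658 1.39
vertex 1.57 -4.257 1.298
vertex 0.696 -3.443 1.959
endloop
endfacet

endsolid


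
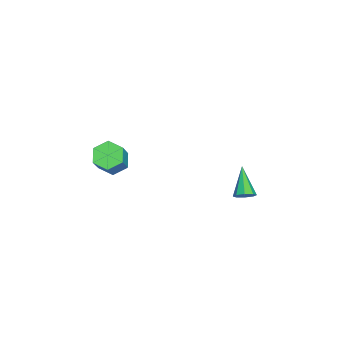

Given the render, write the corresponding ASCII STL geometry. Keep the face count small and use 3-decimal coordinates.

solid 
facet normal -0.579 0.028 -0.815
outer loop
vertex -2.434 -4.233 -3.52
vertex -2.884 -3.483 -3.175
vertex -2.122 -3.367 -3.712
endloop
endfacet
facet normal 0.745 -0.389 -0.542
outer loop
vertex -2.434 -4.233 -3.52
vertex -2.122 -3.367 -3.712
vertex -1.305 -4.287 -1.931
endloop
endfacet
facet normal 0.745 -0.389 -0.542
outer loop
vertex -1.305 -4.287 -1.931
vertex -2.122 -3.367 -3.712
vertex -0.993 -3.421 -2.123
endloop
endfacet
facet normal 0.579 -0.028 0.815
outer loop
vertex -1.305 -4.287 -1.931
vertex -0.993 -3.421 -2.123
vertex -1.756 -3.537 -1.585
endloop
endfacet
facet normal -0.579 0.028 -0.815
outer loop
vertex -2.122 -3.367 -3.712
vertex -2.884 -3.483 -3.175
vertex -2.572 -2.618 -3.367
endloop
endfacet
facet normal 0.660 0.603 -0.448
outer loop
vertex -2.122 -3.367 -3.712
vertex -2.572 -2.618 -3.367
vertex -0.993 -3.421 -2.123
endloop
endfacet
facet normal 0.660 0.602 -0.449
outer loop
vertex -0.993 -3.421 -2.123
vertex -2.572 -2.618 -3.367
vertex -1.443 -2.671 -1.778
endloop
endfacet
facet normal 0.579 -0.028 0.815
outer loop
vertex -0.993 -3.421 -2.123
vertex -1.443 -2.671 -1.778
vertex -1.756 -3.537 -1.585
endloop
endfacet
facet normal -0.579 0.028 -0.815
outer loop
vertex -2.572 -2.618 -3.367
vertex -2.884 -3.483 -3.175
vertex -3.335 -2.733 -2.829
endloop
endfacet
facet normal -0.084 0.992 0.093
outer loop
vertex -2.572 -2.618 -3.367
vertex -3.335 -2.733 -2.829
vertex -1.443 -2.671 -1.778
endloop
endfacet
facet normal -0.085 0.992 0.094
outer loop
vertex -1.443 -2.671 -1.778
vertex -3.335 -2.733 -2.829
vertex -2.206 -2.787 -1.24
endloop
endfacet
facet normal 0.579 -0.028 0.815
outer loop
vertex -1.443 -2.671 -1.778
vertex -2.206 -2.787 -1.24
vertex -1.756 -3.537 -1.585
endloop
endfacet
facet normal -0.579 0.028 -0.815
outer loop
vertex -3.335 -2.733 -2.829
vertex -2.884 -3.483 -3.175
vertex -3.647 -3.599 -2.637
endloop
endfacet
facet normal -0.745 0.389 0.542
outer loop
vertex -3.335 -2.733 -2.829
vertex -3.647 -3.599 -2.637
vertex -2.206 -2.787 -1.24
endloop
endfacet
facet normal -0.745 0.389 0.542
outer loop
vertex -2.206 -2.787 -1.24
vertex -3.647 -3.599 -2.637
vertex -2.518 -3.653 -1.048
endloop
endfacet
facet normal 0.579 -0.028 0.815
outer loop
vertex -2.206 -2.787 -1.24
vertex -2.518 -3.653 -1.048
vertex -1.756 -3.537 -1.585
endloop
endfacet
facet normal -0.579 0.028 -0.815
outer loop
vertex -3.647 -3.599 -2.637
vertex -2.884 -3.483 -3.175
vertex -3.197 -4.349 -2.982
endloop
endfacet
facet normal -0.660 -0.602 0.449
outer loop
vertex -3.647 -3.599 -2.637
vertex -3.197 -4.349 -2.982
vertex -2.518 -3.653 -1.048
endloop
endfacet
facet normal -0.660 -0.603 0.449
outer loop
vertex -2.518 -3.653 -1.048
vertex -3.197 -4.349 -2.982
vertex -2.068 -4.402 -1.393
endloop
endfacet
facet normal 0.579 -0.028 0.815
outer loop
vertex -2.518 -3.653 -1.048
vertex -2.068 -4.402 -1.393
vertex -1.756 -3.537 -1.585
endloop
endfacet
facet normal -0.579 0.028 -0.815
outer loop
vertex -3.197 -4.349 -2.982
vertex -2.884 -3.483 -3.175
vertex -2.434 -4.233 -3.52
endloop
endfacet
facet normal 0.085 -0.992 -0.093
outer loop
vertex -3.197 -4.349 -2.982
vertex -2.434 -4.233 -3.52
vertex -2.068 -4.402 -1.393
endloop
endfacet
facet normal 0.084 -0.992 -0.093
outer loop
vertex -2.068 -4.402 -1.393
vertex -2.434 -4.233 -3.52
vertex -1.305 -4.287 -1.931
endloop
endfacet
facet normal 0.579 -0.028 0.815
outer loop
vertex -2.068 -4.402 -1.393
vertex -1.305 -4.287 -1.931
vertex -1.756 -3.537 -1.585
endloop
endfacet
facet normal 0.801 0.191 -0.568
outer loop
vertex -0.532 3.639 -2.807
vertex -0.873 4.061 -3.146
vertex -0.508 4.092 -2.621
endloop
endfacet
facet normal 0.330 -0.373 0.867
outer loop
vertex -0.532 3.639 -2.807
vertex -0.508 4.092 -2.621
vertex -2.387 3.699 -2.074
endloop
endfacet
facet normal 0.800 0.193 -0.568
outer loop
vertex -0.508 4.092 -2.621
vertex -0.873 4.061 -3.146
vertex -0.699 4.526 -2.743
endloop
endfacet
facet normal 0.195 0.344 0.918
outer loop
vertex -0.508 4.092 -2.621
vertex -0.699 4.526 -2.743
vertex -2.387 3.699 -2.074
endloop
endfacet
facet normal 0.801 0.191 -0.567
outer loop
vertex -0.699 4.526 -2.743
vertex -0.873 4.061 -3.146
vertex -0.991 4.688 -3.101
endloop
endfacet
facet normal -0.194 0.825 0.531
outer loop
vertex -0.699 4.526 -2.743
vertex -0.991 4.688 -3.101
vertex -2.387 3.699 -2.074
endloop
endfacet
facet normal 0.801 0.191 -0.567
outer loop
vertex -0.991 4.688 -3.101
vertex -0.873 4.061 -3.146
vertex -1.214 4.483 -3.485
endloop
endfacet
facet normal -0.609 0.790 -0.068
outer loop
vertex -0.991 4.688 -3.101
vertex -1.214 4.483 -3.485
vertex -2.387 3.699 -2.074
endloop
endfacet
facet normal 0.801 0.192 -0.567
outer loop
vertex -1.214 4.483 -3.485
vertex -0.873 4.061 -3.146
vertex -1.237 4.03 -3.671
endloop
endfacet
facet normal -0.809 0.258 -0.529
outer loop
vertex -1.214 4.483 -3.485
vertex -1.237 4.03 -3.671
vertex -2.387 3.699 -2.074
endloop
endfacet
facet normal 0.801 0.191 -0.567
outer loop
vertex -1.237 4.03 -3.671
vertex -0.873 4.061 -3.146
vertex -1.047 3.595 -3.549
endloop
endfacet
facet normal -0.674 -0.457 -0.580
outer loop
vertex -1.237 4.03 -3.671
vertex -1.047 3.595 -3.549
vertex -2.387 3.699 -2.074
endloop
endfacet
facet normal 0.801 0.191 -0.567
outer loop
vertex -1.047 3.595 -3.549
vertex -0.873 4.061 -3.146
vertex -0.755 3.433 -3.191
endloop
endfacet
facet normal -0.285 -0.939 -0.193
outer loop
vertex -1.047 3.595 -3.549
vertex -0.755 3.433 -3.191
vertex -2.387 3.699 -2.074
endloop
endfacet
facet normal 0.801 0.191 -0.568
outer loop
vertex -0.755 3.433 -3.191
vertex -0.873 4.061 -3.146
vertex -0.532 3.639 -2.807
endloop
endfacet
facet normal 0.132 -0.903 0.408
outer loop
vertex -0.755 3.433 -3.191
vertex -0.532 3.639 -2.807
vertex -2.387 3.699 -2.074
endloop
endfacet

endsolid


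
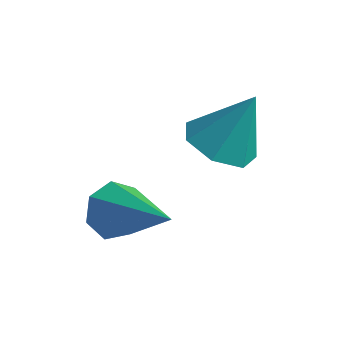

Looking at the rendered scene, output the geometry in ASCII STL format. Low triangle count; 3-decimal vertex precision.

solid 
facet normal -0.833 0.246 -0.496
outer loop
vertex 0.173 1.17 -2.233
vertex -0.131 0.689 -1.961
vertex -0.076 1.283 -1.759
endloop
endfacet
facet normal 0.554 0.827 0.094
outer loop
vertex 0.173 1.17 -2.233
vertex -0.076 1.283 -1.759
vertex 1.351 0.251 -1.079
endloop
endfacet
facet normal -0.832 0.246 -0.497
outer loop
vertex -0.076 1.283 -1.759
vertex -0.131 0.689 -1.961
vertex -0.366 0.95 -1.438
endloop
endfacet
facet normal 0.103 0.642 0.759
outer loop
vertex -0.076 1.283 -1.759
vertex -0.366 0.95 -1.438
vertex 1.351 0.251 -1.079
endloop
endfacet
facet normal -0.832 0.246 -0.497
outer loop
vertex -0.366 0.95 -1.438
vertex -0.131 0.689 -1.961
vertex -0.479 0.42 -1.511
endloop
endfacet
facet normal -0.236 -0.083 0.968
outer loop
vertex -0.366 0.95 -1.438
vertex -0.479 0.42 -1.511
vertex 1.351 0.251 -1.079
endloop
endfacet
facet normal -0.832 0.246 -0.496
outer loop
vertex -0.479 0.42 -1.511
vertex -0.131 0.689 -1.961
vertex -0.33 0.093 -1.923
endloop
endfacet
facet normal -0.207 -0.801 0.561
outer loop
vertex -0.479 0.42 -1.511
vertex -0.33 0.093 -1.923
vertex 1.351 0.251 -1.079
endloop
endfacet
facet normal -0.832 0.246 -0.496
outer loop
vertex -0.33 0.093 -1.923
vertex -0.131 0.689 -1.961
vertex -0.031 0.215 -2.364
endloop
endfacet
facet normal 0.169 -0.973 -0.155
outer loop
vertex -0.33 0.093 -1.923
vertex -0.031 0.215 -2.364
vertex 1.351 0.251 -1.079
endloop
endfacet
facet normal -0.833 0.246 -0.496
outer loop
vertex -0.031 0.215 -2.364
vertex -0.131 0.689 -1.961
vertex 0.193 0.695 -2.502
endloop
endfacet
facet normal 0.608 -0.468 -0.641
outer loop
vertex -0.031 0.215 -2.364
vertex 0.193 0.695 -2.502
vertex 1.351 0.251 -1.079
endloop
endfacet
facet normal -0.833 0.246 -0.496
outer loop
vertex 0.193 0.695 -2.502
vertex -0.131 0.689 -1.961
vertex 0.173 1.17 -2.233
endloop
endfacet
facet normal 0.780 0.333 -0.530
outer loop
vertex 0.193 0.695 -2.502
vertex 0.173 1.17 -2.233
vertex 1.351 0.251 -1.079
endloop
endfacet
facet normal -0.337 -0.332 -0.881
outer loop
vertex 1.73 2.028 -0.865
vertex 1.059 2.332 -0.723
vertex 1.65 2.642 -1.066
endloop
endfacet
facet normal 0.986 0.151 0.068
outer loop
vertex 1.73 2.028 -0.865
vertex 1.65 2.642 -1.066
vertex 1.521 2.788 0.483
endloop
endfacet
facet normal -0.337 -0.333 -0.881
outer loop
vertex 1.65 2.642 -1.066
vertex 1.059 2.332 -0.723
vertex 1.125 3.022 -1.009
endloop
endfacet
facet normal 0.584 0.811 -0.028
outer loop
vertex 1.65 2.642 -1.066
vertex 1.125 3.022 -1.009
vertex 1.521 2.788 0.483
endloop
endfacet
facet normal -0.337 -0.333 -0.881
outer loop
vertex 1.125 3.022 -1.009
vertex 1.059 2.332 -0.723
vertex 0.551 2.883 -0.737
endloop
endfacet
facet normal -0.145 0.971 0.191
outer loop
vertex 1.125 3.022 -1.009
vertex 0.551 2.883 -0.737
vertex 1.521 2.788 0.483
endloop
endfacet
facet normal -0.337 -0.333 -0.881
outer loop
vertex 0.551 2.883 -0.737
vertex 1.059 2.332 -0.723
vertex 0.359 2.329 -0.454
endloop
endfacet
facet normal -0.653 0.512 0.559
outer loop
vertex 0.551 2.883 -0.737
vertex 0.359 2.329 -0.454
vertex 1.521 2.788 0.483
endloop
endfacet
facet normal -0.337 -0.333 -0.881
outer loop
vertex 0.359 2.329 -0.454
vertex 1.059 2.332 -0.723
vertex 0.695 1.777 -0.374
endloop
endfacet
facet normal -0.557 -0.223 0.800
outer loop
vertex 0.359 2.329 -0.454
vertex 0.695 1.777 -0.374
vertex 1.521 2.788 0.483
endloop
endfacet
facet normal -0.337 -0.333 -0.881
outer loop
vertex 0.695 1.777 -0.374
vertex 1.059 2.332 -0.723
vertex 1.305 1.643 -0.557
endloop
endfacet
facet normal 0.071 -0.678 0.732
outer loop
vertex 0.695 1.777 -0.374
vertex 1.305 1.643 -0.557
vertex 1.521 2.788 0.483
endloop
endfacet
facet normal -0.337 -0.333 -0.881
outer loop
vertex 1.305 1.643 -0.557
vertex 1.059 2.332 -0.723
vertex 1.73 2.028 -0.865
endloop
endfacet
facet normal 0.757 -0.511 0.406
outer loop
vertex 1.305 1.643 -0.557
vertex 1.73 2.028 -0.865
vertex 1.521 2.788 0.483
endloop
endfacet

endsolid


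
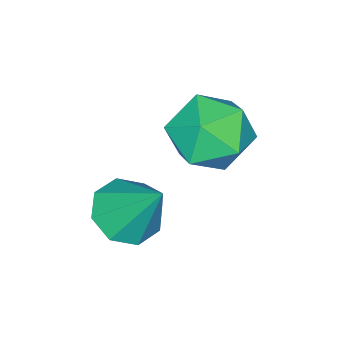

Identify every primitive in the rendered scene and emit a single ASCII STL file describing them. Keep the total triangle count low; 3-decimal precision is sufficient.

solid 
facet normal 0.250 0.676 0.693
outer loop
vertex -3.269 1.664 -1.976
vertex -4.127 1.197 -1.211
vertex -2.97 0.75 -1.192
endloop
endfacet
facet normal 0.812 0.510 0.285
outer loop
vertex -3.269 1.664 -1.976
vertex -2.97 0.75 -1.192
vertex -2.548 0.73 -2.359
endloop
endfacet
facet normal 0.643 0.657 -0.392
outer loop
vertex -3.269 1.664 -1.976
vertex -2.548 0.73 -2.359
vertex -3.444 1.166 -3.098
endloop
endfacet
facet normal -0.022 0.915 -0.403
outer loop
vertex -3.269 1.664 -1.976
vertex -3.444 1.166 -3.098
vertex -4.42 1.454 -2.389
endloop
endfacet
facet normal -0.265 0.926 0.268
outer loop
vertex -3.269 1.664 -1.976
vertex -4.42 1.454 -2.389
vertex -4.127 1.197 -1.211
endloop
endfacet
facet normal 0.922 -0.193 0.337
outer loop
vertex -2.548 0.73 -2.359
vertex -2.97 0.75 -1.192
vertex -2.96 -0.314 -1.831
endloop
endfacet
facet normal 0.012 0.075 0.997
outer loop
vertex -2.97 0.75 -1.192
vertex -4.127 1.197 -1.211
vertex -3.936 -0.026 -1.122
endloop
endfacet
facet normal -0.821 0.480 0.309
outer loop
vertex -4.127 1.197 -1.211
vertex -4.42 1.454 -2.389
vertex -4.832 0.41 -1.861
endloop
endfacet
facet normal -0.428 0.462 -0.777
outer loop
vertex -4.42 1.454 -2.389
vertex -3.444 1.166 -3.098
vertex -4.41 0.39 -3.028
endloop
endfacet
facet normal 0.649 0.046 -0.760
outer loop
vertex -3.444 1.166 -3.098
vertex -2.548 0.73 -2.359
vertex -3.253 -0.057 -3.009
endloop
endfacet
facet normal 0.022 -0.915 0.403
outer loop
vertex -4.111 -0.524 -2.244
vertex -2.96 -0.314 -1.831
vertex -3.936 -0.026 -1.122
endloop
endfacet
facet normal -0.643 -0.657 0.392
outer loop
vertex -4.111 -0.524 -2.244
vertex -3.936 -0.026 -1.122
vertex -4.832 0.41 -1.861
endloop
endfacet
facet normal -0.812 -0.510 -0.285
outer loop
vertex -4.111 -0.524 -2.244
vertex -4.832 0.41 -1.861
vertex -4.41 0.39 -3.028
endloop
endfacet
facet normal -0.250 -0.676 -0.693
outer loop
vertex -4.111 -0.524 -2.244
vertex -4.41 0.39 -3.028
vertex -3.253 -0.057 -3.009
endloop
endfacet
facet normal 0.265 -0.926 -0.268
outer loop
vertex -4.111 -0.524 -2.244
vertex -3.253 -0.057 -3.009
vertex -2.96 -0.314 -1.831
endloop
endfacet
facet normal 0.428 -0.462 0.777
outer loop
vertex -3.936 -0.026 -1.122
vertex -2.96 -0.314 -1.831
vertex -2.97 0.75 -1.192
endloop
endfacet
facet normal -0.649 -0.046 0.760
outer loop
vertex -4.832 0.41 -1.861
vertex -3.936 -0.026 -1.122
vertex -4.127 1.197 -1.211
endloop
endfacet
facet normal -0.922 0.193 -0.337
outer loop
vertex -4.41 0.39 -3.028
vertex -4.832 0.41 -1.861
vertex -4.42 1.454 -2.389
endloop
endfacet
facet normal -0.012 -0.075 -0.997
outer loop
vertex -3.253 -0.057 -3.009
vertex -4.41 0.39 -3.028
vertex -3.444 1.166 -3.098
endloop
endfacet
facet normal 0.821 -0.480 -0.309
outer loop
vertex -2.96 -0.314 -1.831
vertex -3.253 -0.057 -3.009
vertex -2.548 0.73 -2.359
endloop
endfacet
facet normal -0.082 -0.588 -0.805
outer loop
vertex -0.824 -0.967 -4.12
vertex -1.694 -0.53 -4.351
vertex -0.734 -0.358 -4.574
endloop
endfacet
facet normal 0.935 0.112 0.336
outer loop
vertex -0.824 -0.967 -4.12
vertex -0.734 -0.358 -4.574
vertex -1.526 0.67 -2.709
endloop
endfacet
facet normal -0.082 -0.588 -0.805
outer loop
vertex -0.734 -0.358 -4.574
vertex -1.694 -0.53 -4.351
vertex -1.206 0.151 -4.898
endloop
endfacet
facet normal 0.747 0.663 -0.048
outer loop
vertex -0.734 -0.358 -4.574
vertex -1.206 0.151 -4.898
vertex -1.526 0.67 -2.709
endloop
endfacet
facet normal -0.082 -0.588 -0.805
outer loop
vertex -1.206 0.151 -4.898
vertex -1.694 -0.53 -4.351
vertex -1.964 0.261 -4.901
endloop
endfacet
facet normal 0.141 0.968 -0.209
outer loop
vertex -1.206 0.151 -4.898
vertex -1.964 0.261 -4.901
vertex -1.526 0.67 -2.709
endloop
endfacet
facet normal -0.081 -0.588 -0.805
outer loop
vertex -1.964 0.261 -4.901
vertex -1.694 -0.53 -4.351
vertex -2.563 -0.093 -4.582
endloop
endfacet
facet normal -0.529 0.847 -0.052
outer loop
vertex -1.964 0.261 -4.901
vertex -2.563 -0.093 -4.582
vertex -1.526 0.67 -2.709
endloop
endfacet
facet normal -0.082 -0.589 -0.804
outer loop
vertex -2.563 -0.093 -4.582
vertex -1.694 -0.53 -4.351
vertex -2.653 -0.702 -4.127
endloop
endfacet
facet normal -0.868 0.373 0.328
outer loop
vertex -2.563 -0.093 -4.582
vertex -2.653 -0.702 -4.127
vertex -1.526 0.67 -2.709
endloop
endfacet
facet normal -0.082 -0.588 -0.805
outer loop
vertex -2.653 -0.702 -4.127
vertex -1.694 -0.53 -4.351
vertex -2.181 -1.21 -3.804
endloop
endfacet
facet normal -0.679 -0.178 0.712
outer loop
vertex -2.653 -0.702 -4.127
vertex -2.181 -1.21 -3.804
vertex -1.526 0.67 -2.709
endloop
endfacet
facet normal -0.082 -0.588 -0.805
outer loop
vertex -2.181 -1.21 -3.804
vertex -1.694 -0.53 -4.351
vertex -1.424 -1.32 -3.801
endloop
endfacet
facet normal -0.074 -0.483 0.873
outer loop
vertex -2.181 -1.21 -3.804
vertex -1.424 -1.32 -3.801
vertex -1.526 0.67 -2.709
endloop
endfacet
facet normal -0.082 -0.588 -0.805
outer loop
vertex -1.424 -1.32 -3.801
vertex -1.694 -0.53 -4.351
vertex -0.824 -0.967 -4.12
endloop
endfacet
facet normal 0.595 -0.363 0.717
outer loop
vertex -1.424 -1.32 -3.801
vertex -0.824 -0.967 -4.12
vertex -1.526 0.67 -2.709
endloop
endfacet

endsolid


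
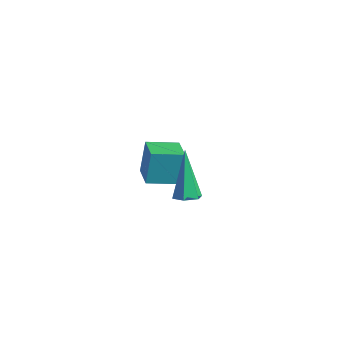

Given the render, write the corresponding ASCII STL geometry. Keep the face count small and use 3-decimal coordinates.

solid 
facet normal 0.371 -0.295 -0.880
outer loop
vertex 3.516 -1.826 -0.305
vertex 3.246 -1.396 -0.563
vertex 3.775 -1.322 -0.365
endloop
endfacet
facet normal 0.706 -0.286 0.647
outer loop
vertex 3.516 -1.826 -0.305
vertex 3.775 -1.322 -0.365
vertex 2.454 -0.764 1.323
endloop
endfacet
facet normal 0.371 -0.295 -0.881
outer loop
vertex 3.775 -1.322 -0.365
vertex 3.246 -1.396 -0.563
vertex 3.505 -0.891 -0.623
endloop
endfacet
facet normal 0.696 0.636 0.334
outer loop
vertex 3.775 -1.322 -0.365
vertex 3.505 -0.891 -0.623
vertex 2.454 -0.764 1.323
endloop
endfacet
facet normal 0.369 -0.294 -0.882
outer loop
vertex 3.505 -0.891 -0.623
vertex 3.246 -1.396 -0.563
vertex 2.975 -0.965 -0.82
endloop
endfacet
facet normal -0.095 0.989 -0.116
outer loop
vertex 3.505 -0.891 -0.623
vertex 2.975 -0.965 -0.82
vertex 2.454 -0.764 1.323
endloop
endfacet
facet normal 0.368 -0.294 -0.882
outer loop
vertex 2.975 -0.965 -0.82
vertex 3.246 -1.396 -0.563
vertex 2.716 -1.469 -0.76
endloop
endfacet
facet normal -0.873 0.419 -0.251
outer loop
vertex 2.975 -0.965 -0.82
vertex 2.716 -1.469 -0.76
vertex 2.454 -0.764 1.323
endloop
endfacet
facet normal 0.368 -0.294 -0.882
outer loop
vertex 2.716 -1.469 -0.76
vertex 3.246 -1.396 -0.563
vertex 2.987 -1.9 -0.503
endloop
endfacet
facet normal -0.861 -0.504 0.062
outer loop
vertex 2.716 -1.469 -0.76
vertex 2.987 -1.9 -0.503
vertex 2.454 -0.764 1.323
endloop
endfacet
facet normal 0.371 -0.295 -0.880
outer loop
vertex 2.987 -1.9 -0.503
vertex 3.246 -1.396 -0.563
vertex 3.516 -1.826 -0.305
endloop
endfacet
facet normal -0.072 -0.856 0.512
outer loop
vertex 2.987 -1.9 -0.503
vertex 3.516 -1.826 -0.305
vertex 2.454 -0.764 1.323
endloop
endfacet
facet normal -0.834 0.508 -0.214
outer loop
vertex -2.716 1.906 -3.084
vertex -1.947 3.06 -3.34
vertex -2.584 1.48 -4.61
endloop
endfacet
facet normal -0.545 -0.819 0.181
outer loop
vertex -1.533 0.84 -4.34
vertex -2.716 1.906 -3.084
vertex -2.584 1.48 -4.61
endloop
endfacet
facet normal -0.834 0.508 -0.214
outer loop
vertex -2.584 1.48 -4.61
vertex -1.947 3.06 -3.34
vertex -1.815 2.634 -4.866
endloop
endfacet
facet normal 0.083 -0.268 -0.960
outer loop
vertex -1.815 2.634 -4.866
vertex -1.533 0.84 -4.34
vertex -2.584 1.48 -4.61
endloop
endfacet
facet normal -0.083 0.268 0.960
outer loop
vertex -2.716 1.906 -3.084
vertex -0.896 2.42 -3.07
vertex -1.947 3.06 -3.34
endloop
endfacet
facet normal -0.545 -0.819 0.181
outer loop
vertex -1.665 1.266 -2.814
vertex -2.716 1.906 -3.084
vertex -1.533 0.84 -4.34
endloop
endfacet
facet normal -0.083 0.268 0.960
outer loop
vertex -1.665 1.266 -2.814
vertex -0.896 2.42 -3.07
vertex -2.716 1.906 -3.084
endloop
endfacet
facet normal 0.545 0.819 -0.181
outer loop
vertex -1.947 3.06 -3.34
vertex -0.896 2.42 -3.07
vertex -1.815 2.634 -4.866
endloop
endfacet
facet normal 0.083 -0.268 -0.960
outer loop
vertex -0.764 1.994 -4.596
vertex -1.533 0.84 -4.34
vertex -1.815 2.634 -4.866
endloop
endfacet
facet normal 0.545 0.819 -0.181
outer loop
vertex -1.815 2.634 -4.866
vertex -0.896 2.42 -3.07
vertex -0.764 1.994 -4.596
endloop
endfacet
facet normal 0.834 -0.508 0.214
outer loop
vertex -0.764 1.994 -4.596
vertex -1.665 1.266 -2.814
vertex -1.533 0.84 -4.34
endloop
endfacet
facet normal 0.834 -0.508 0.214
outer loop
vertex -0.896 2.42 -3.07
vertex -1.665 1.266 -2.814
vertex -0.764 1.994 -4.596
endloop
endfacet

endsolid
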